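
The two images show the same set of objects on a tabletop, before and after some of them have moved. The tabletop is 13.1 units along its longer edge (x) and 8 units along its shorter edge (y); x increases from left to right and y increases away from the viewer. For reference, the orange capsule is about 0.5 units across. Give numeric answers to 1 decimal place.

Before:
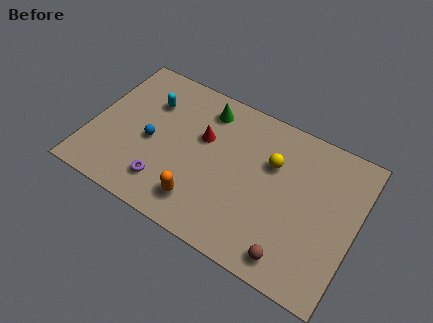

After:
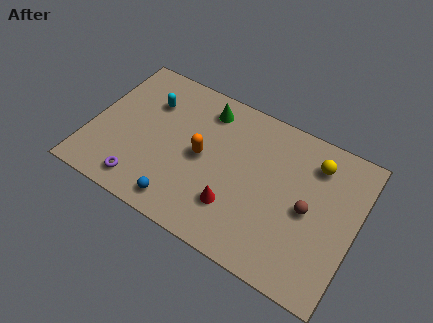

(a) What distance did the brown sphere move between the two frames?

2.7

The brown sphere moved from about (10.4, 1.1) to (10.8, 3.8), a distance of √(0.4² + 2.7²) ≈ 2.7.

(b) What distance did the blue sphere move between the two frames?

3.1

The blue sphere was near (3.0, 3.6) before and (4.9, 1.1) after, so it travelled √(1.9² + 2.5²) ≈ 3.1 units.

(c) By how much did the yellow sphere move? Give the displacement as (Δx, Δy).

(2.0, 1.0)

From the two frames, the yellow sphere sits at roughly (8.8, 5.3) before and (10.8, 6.3) after.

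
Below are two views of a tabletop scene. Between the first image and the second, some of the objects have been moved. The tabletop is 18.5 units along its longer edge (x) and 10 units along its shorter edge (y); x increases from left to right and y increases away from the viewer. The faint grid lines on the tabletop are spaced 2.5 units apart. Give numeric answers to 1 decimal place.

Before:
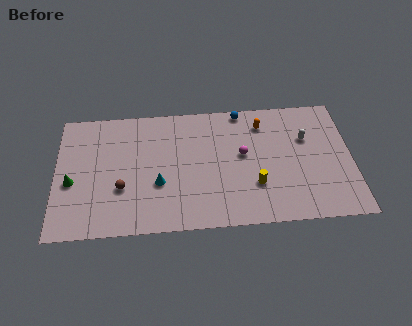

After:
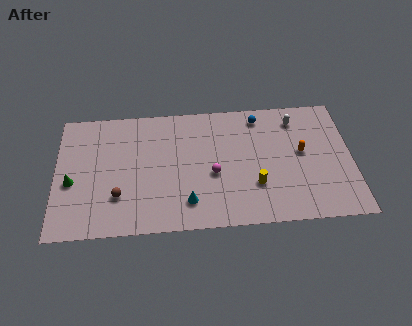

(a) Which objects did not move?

the yellow cylinder and the green cone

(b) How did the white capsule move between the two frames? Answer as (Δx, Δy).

(-0.6, 1.6)

The white capsule started near (15.7, 6.6) and ended near (15.1, 8.2).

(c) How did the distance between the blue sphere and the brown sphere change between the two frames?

+1.1

The distance was about 9.5 in the first image and 10.6 in the second, so they moved 1.1 units further apart.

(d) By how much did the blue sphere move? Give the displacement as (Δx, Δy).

(1.1, -0.6)

The blue sphere started near (11.7, 9.2) and ended near (12.8, 8.6).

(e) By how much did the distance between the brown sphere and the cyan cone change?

+2.1

They were about 2.3 units apart before and 4.4 after — 2.1 units further apart.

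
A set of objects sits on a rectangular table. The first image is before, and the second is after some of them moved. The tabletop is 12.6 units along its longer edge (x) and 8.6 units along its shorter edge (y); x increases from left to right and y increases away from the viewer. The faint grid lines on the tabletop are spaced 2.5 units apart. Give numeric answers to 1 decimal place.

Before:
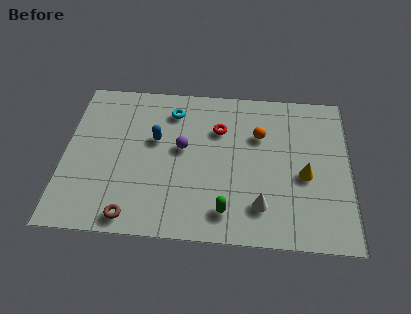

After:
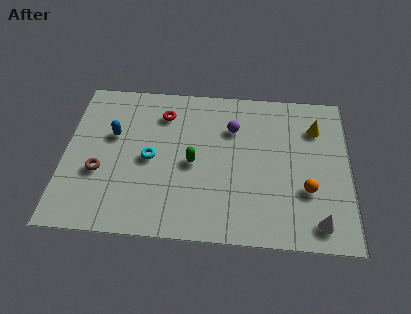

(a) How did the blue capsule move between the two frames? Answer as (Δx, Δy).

(-1.9, 0.1)

From the two frames, the blue capsule sits at roughly (4.0, 5.2) before and (2.1, 5.3) after.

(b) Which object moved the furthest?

the orange sphere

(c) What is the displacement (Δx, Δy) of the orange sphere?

(2.1, -2.9)

The orange sphere started near (8.6, 5.8) and ended near (10.7, 2.9).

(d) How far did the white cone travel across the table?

2.6

The white cone was near (8.7, 1.9) before and (11.2, 1.2) after, so it travelled √(2.5² + 0.7²) ≈ 2.6 units.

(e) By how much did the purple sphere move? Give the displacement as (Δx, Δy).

(2.2, 1.3)

From the two frames, the purple sphere sits at roughly (5.2, 4.8) before and (7.4, 6.1) after.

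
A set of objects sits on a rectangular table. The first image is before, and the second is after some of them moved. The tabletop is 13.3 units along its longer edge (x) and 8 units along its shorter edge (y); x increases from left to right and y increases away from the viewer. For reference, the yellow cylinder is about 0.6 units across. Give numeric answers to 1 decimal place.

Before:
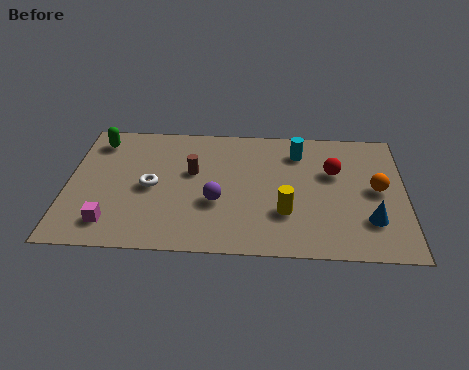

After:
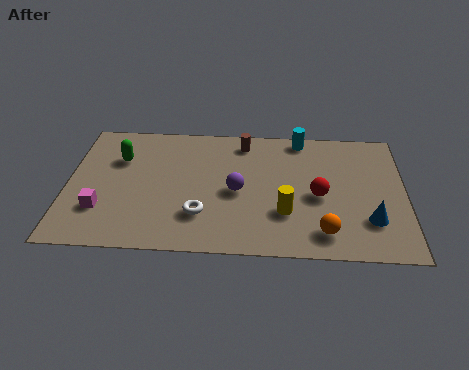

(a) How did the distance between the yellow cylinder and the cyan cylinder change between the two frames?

+0.9

They were about 3.8 units apart before and 4.7 after — 0.9 units further apart.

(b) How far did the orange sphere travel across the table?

3.4

The orange sphere moved from about (12.2, 4.1) to (10.1, 1.4), a distance of √(2.1² + 2.7²) ≈ 3.4.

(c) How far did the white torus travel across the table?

2.6

The white torus was near (3.3, 3.8) before and (5.3, 2.2) after, so it travelled √(2.0² + 1.6²) ≈ 2.6 units.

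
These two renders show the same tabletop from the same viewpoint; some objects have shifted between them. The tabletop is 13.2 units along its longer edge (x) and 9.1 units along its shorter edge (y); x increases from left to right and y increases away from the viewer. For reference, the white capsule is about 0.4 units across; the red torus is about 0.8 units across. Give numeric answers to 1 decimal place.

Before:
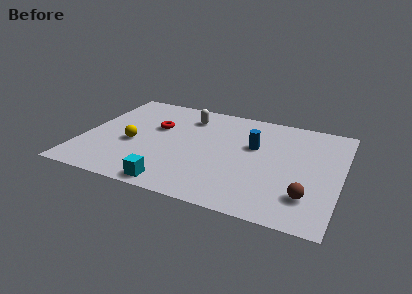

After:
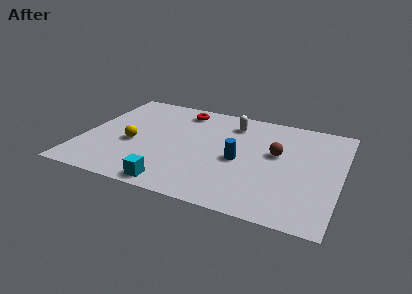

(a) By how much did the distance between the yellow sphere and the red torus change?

+2.3

They were about 2.1 units apart before and 4.4 after — 2.3 units further apart.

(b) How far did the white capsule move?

2.3

The white capsule was near (5.1, 7.2) before and (7.4, 7.3) after, so it travelled √(2.3² + 0.1²) ≈ 2.3 units.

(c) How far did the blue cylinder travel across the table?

1.6

The blue cylinder was near (8.7, 5.6) before and (8.1, 4.1) after, so it travelled √(0.6² + 1.5²) ≈ 1.6 units.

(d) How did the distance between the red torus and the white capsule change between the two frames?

+0.6

They were about 2.1 units apart before and 2.7 after — 0.6 units further apart.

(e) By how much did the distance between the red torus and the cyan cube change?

+1.8

They were about 5.0 units apart before and 6.8 after — 1.8 units further apart.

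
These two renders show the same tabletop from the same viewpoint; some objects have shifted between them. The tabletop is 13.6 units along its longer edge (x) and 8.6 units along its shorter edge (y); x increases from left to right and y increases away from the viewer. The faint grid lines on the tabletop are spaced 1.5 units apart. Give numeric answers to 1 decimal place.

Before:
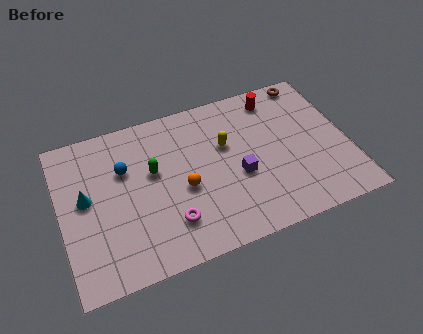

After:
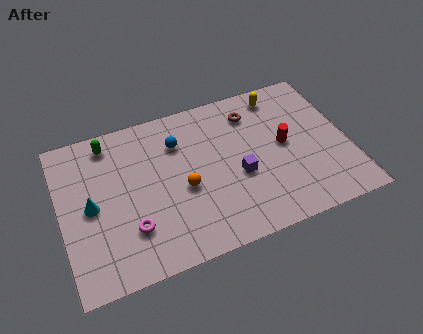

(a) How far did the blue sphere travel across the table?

2.7

From (3.1, 5.7) to (5.7, 6.3), the blue sphere covered √(2.6² + 0.6²) ≈ 2.7 units.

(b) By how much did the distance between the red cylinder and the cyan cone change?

-0.5

Before: roughly 9.7 units apart; after: 9.2. That's 0.5 units closer together.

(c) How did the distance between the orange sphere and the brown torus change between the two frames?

-2.9

They were about 7.7 units apart before and 4.8 after — 2.9 units closer together.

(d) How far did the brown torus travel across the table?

3.1

The brown torus was near (12.2, 7.8) before and (9.3, 6.8) after, so it travelled √(2.9² + 1.0²) ≈ 3.1 units.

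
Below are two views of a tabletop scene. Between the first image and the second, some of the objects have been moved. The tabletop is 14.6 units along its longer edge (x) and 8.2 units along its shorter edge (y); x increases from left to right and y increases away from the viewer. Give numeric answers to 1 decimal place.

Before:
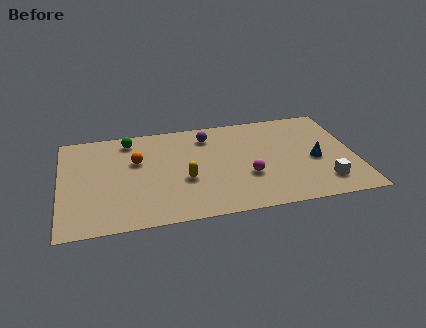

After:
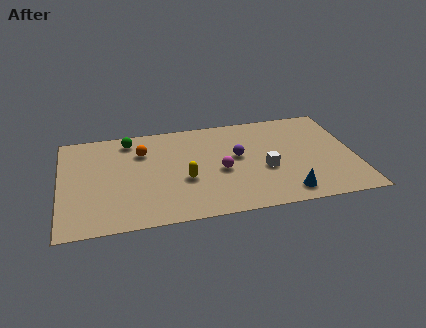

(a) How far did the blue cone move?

2.9

The blue cone was near (12.6, 3.6) before and (11.0, 1.2) after, so it travelled √(1.6² + 2.4²) ≈ 2.9 units.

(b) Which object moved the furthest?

the white cube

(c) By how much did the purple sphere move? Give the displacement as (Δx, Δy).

(1.4, -2.0)

From the two frames, the purple sphere sits at roughly (7.4, 6.6) before and (8.8, 4.6) after.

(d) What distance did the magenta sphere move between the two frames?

1.5

From (9.2, 2.9) to (7.9, 3.6), the magenta sphere covered √(1.3² + 0.7²) ≈ 1.5 units.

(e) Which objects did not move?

the yellow capsule and the green sphere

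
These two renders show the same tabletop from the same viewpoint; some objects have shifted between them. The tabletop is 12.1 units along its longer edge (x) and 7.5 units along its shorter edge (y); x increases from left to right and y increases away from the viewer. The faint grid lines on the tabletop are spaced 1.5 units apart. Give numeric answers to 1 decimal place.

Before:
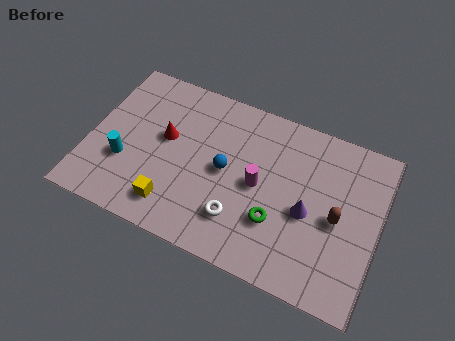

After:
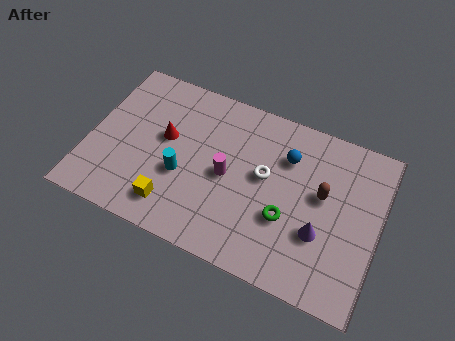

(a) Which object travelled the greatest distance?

the blue sphere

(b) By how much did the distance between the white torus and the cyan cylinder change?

-1.4

The distance was about 4.9 in the first image and 3.5 in the second, so they moved 1.4 units closer together.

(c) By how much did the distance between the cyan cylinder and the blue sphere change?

+0.5

The distance was about 4.3 in the first image and 4.8 in the second, so they moved 0.5 units further apart.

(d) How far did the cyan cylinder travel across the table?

2.4

The cyan cylinder moved from about (1.6, 2.6) to (4.0, 2.9), a distance of √(2.4² + 0.3²) ≈ 2.4.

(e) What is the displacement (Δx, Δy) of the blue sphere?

(2.4, 1.6)

From the two frames, the blue sphere sits at roughly (5.7, 3.8) before and (8.1, 5.4) after.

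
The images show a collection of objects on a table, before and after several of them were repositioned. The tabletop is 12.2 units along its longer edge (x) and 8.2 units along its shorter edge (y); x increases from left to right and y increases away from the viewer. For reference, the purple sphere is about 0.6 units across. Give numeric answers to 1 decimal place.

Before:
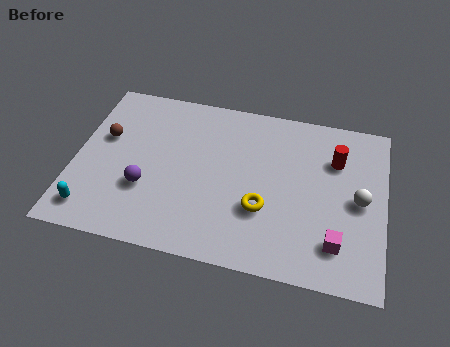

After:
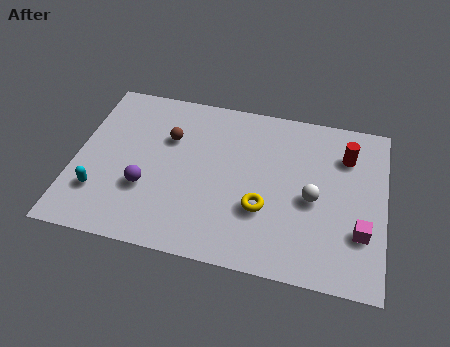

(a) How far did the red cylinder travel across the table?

0.5

From (10.2, 5.8) to (10.6, 6.1), the red cylinder covered √(0.4² + 0.3²) ≈ 0.5 units.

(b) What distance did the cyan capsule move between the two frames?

0.9

The cyan capsule was near (0.9, 1.3) before and (1.1, 2.2) after, so it travelled √(0.2² + 0.9²) ≈ 0.9 units.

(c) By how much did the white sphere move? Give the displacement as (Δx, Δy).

(-1.8, -0.3)

The white sphere was at about (11.2, 4.0) and moved to about (9.4, 3.7).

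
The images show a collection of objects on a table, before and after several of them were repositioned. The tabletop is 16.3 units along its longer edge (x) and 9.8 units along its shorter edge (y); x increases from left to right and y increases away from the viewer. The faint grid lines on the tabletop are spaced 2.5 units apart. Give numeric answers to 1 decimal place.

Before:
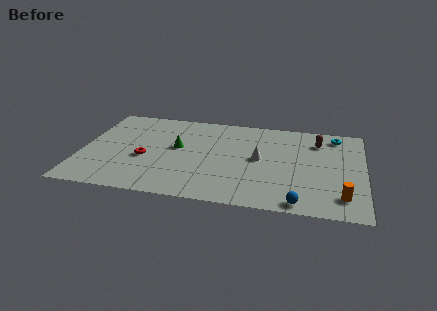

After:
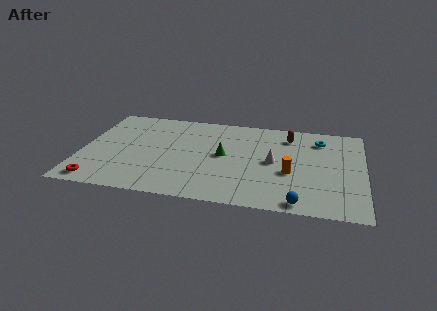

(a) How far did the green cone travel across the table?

2.7

The green cone moved from about (5.5, 5.5) to (8.2, 5.1), a distance of √(2.7² + 0.4²) ≈ 2.7.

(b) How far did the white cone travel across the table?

0.8

The white cone moved from about (10.3, 5.1) to (11.1, 4.9), a distance of √(0.8² + 0.2²) ≈ 0.8.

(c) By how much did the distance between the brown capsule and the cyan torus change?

+0.5

Before: roughly 1.3 units apart; after: 1.8. That's 0.5 units further apart.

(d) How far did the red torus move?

3.8

The red torus was near (3.7, 4.0) before and (1.2, 1.1) after, so it travelled √(2.5² + 2.9²) ≈ 3.8 units.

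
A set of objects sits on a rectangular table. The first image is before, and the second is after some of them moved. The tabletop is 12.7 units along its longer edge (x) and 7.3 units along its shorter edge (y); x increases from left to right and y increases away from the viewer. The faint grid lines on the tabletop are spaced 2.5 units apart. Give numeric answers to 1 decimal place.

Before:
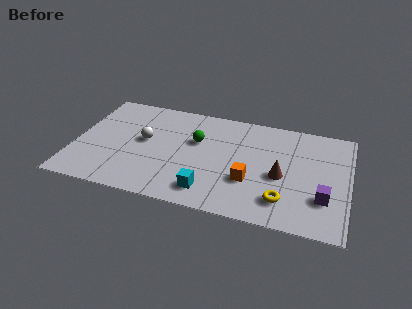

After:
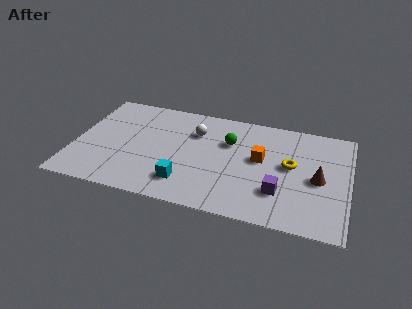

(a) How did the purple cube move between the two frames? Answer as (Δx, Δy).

(-2.0, -0.1)

The purple cube started near (11.6, 2.2) and ended near (9.6, 2.1).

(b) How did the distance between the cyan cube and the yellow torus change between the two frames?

+1.9

Before: roughly 3.4 units apart; after: 5.3. That's 1.9 units further apart.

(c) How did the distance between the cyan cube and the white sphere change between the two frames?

-0.6

Before: roughly 4.2 units apart; after: 3.6. That's 0.6 units closer together.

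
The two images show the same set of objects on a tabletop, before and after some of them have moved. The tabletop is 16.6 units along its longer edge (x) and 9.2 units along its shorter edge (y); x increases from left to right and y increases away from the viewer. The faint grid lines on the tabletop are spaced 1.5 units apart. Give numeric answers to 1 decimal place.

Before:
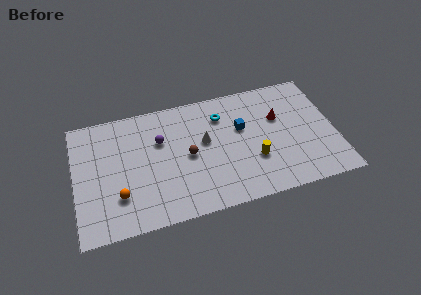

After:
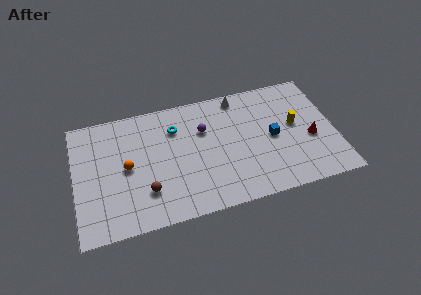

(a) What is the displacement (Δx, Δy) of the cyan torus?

(-3.0, -0.2)

From the two frames, the cyan torus sits at roughly (9.5, 7.0) before and (6.5, 6.8) after.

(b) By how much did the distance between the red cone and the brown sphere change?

+4.6

The distance was about 6.1 in the first image and 10.7 in the second, so they moved 4.6 units further apart.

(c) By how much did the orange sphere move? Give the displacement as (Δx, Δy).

(0.6, 2.0)

From the two frames, the orange sphere sits at roughly (2.7, 2.6) before and (3.3, 4.6) after.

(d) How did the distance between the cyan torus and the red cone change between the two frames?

+5.2

Before: roughly 3.8 units apart; after: 9.0. That's 5.2 units further apart.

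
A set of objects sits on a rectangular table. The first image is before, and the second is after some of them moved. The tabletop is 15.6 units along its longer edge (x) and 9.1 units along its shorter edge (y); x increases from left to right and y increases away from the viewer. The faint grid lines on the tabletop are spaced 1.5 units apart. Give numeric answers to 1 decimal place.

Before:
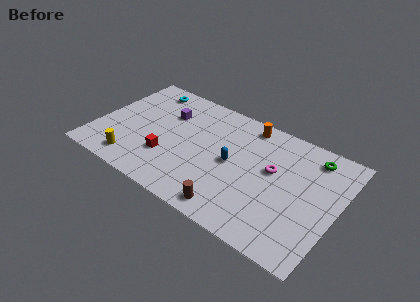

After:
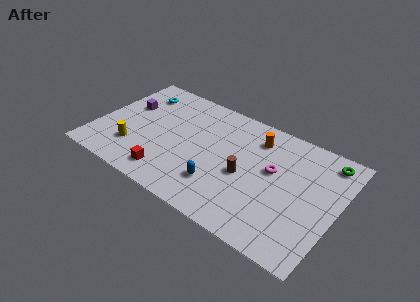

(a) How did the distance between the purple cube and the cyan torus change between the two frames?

-0.7

They were about 2.3 units apart before and 1.6 after — 0.7 units closer together.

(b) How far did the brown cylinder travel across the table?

2.9

The brown cylinder moved from about (9.5, 1.1) to (9.8, 4.0), a distance of √(0.3² + 2.9²) ≈ 2.9.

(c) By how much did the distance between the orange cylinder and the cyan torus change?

+1.1

Before: roughly 6.8 units apart; after: 7.9. That's 1.1 units further apart.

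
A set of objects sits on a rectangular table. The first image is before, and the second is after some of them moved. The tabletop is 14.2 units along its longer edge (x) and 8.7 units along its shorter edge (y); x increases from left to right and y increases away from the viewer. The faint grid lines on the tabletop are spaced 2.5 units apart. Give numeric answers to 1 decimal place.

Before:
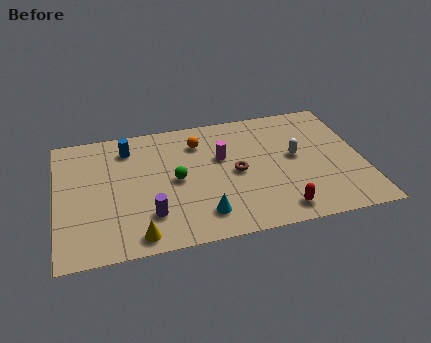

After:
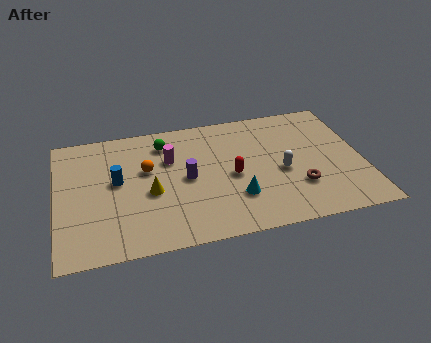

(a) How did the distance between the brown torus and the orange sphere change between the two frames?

+4.4

The distance was about 3.0 in the first image and 7.4 in the second, so they moved 4.4 units further apart.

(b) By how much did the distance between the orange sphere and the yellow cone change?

-4.9

Before: roughly 6.5 units apart; after: 1.6. That's 4.9 units closer together.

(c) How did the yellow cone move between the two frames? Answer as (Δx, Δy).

(0.7, 2.7)

The yellow cone started near (3.6, 1.0) and ended near (4.3, 3.7).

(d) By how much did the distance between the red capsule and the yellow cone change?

-2.7

The distance was about 6.5 in the first image and 3.8 in the second, so they moved 2.7 units closer together.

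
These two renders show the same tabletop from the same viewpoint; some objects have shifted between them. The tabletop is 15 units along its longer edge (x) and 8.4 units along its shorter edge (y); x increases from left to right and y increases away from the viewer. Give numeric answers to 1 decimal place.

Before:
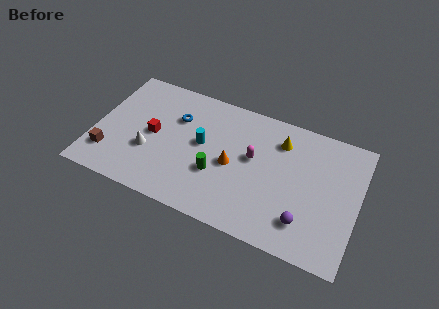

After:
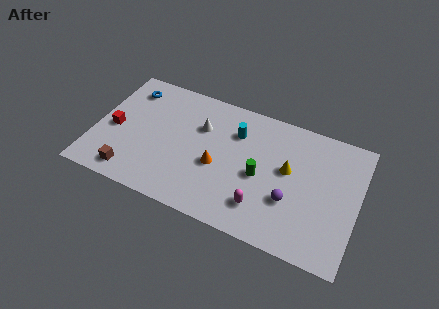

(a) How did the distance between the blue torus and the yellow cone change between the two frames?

+3.7

They were about 5.9 units apart before and 9.6 after — 3.7 units further apart.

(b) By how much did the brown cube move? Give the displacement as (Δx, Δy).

(1.4, -0.8)

The brown cube was at about (1.0, 2.0) and moved to about (2.4, 1.2).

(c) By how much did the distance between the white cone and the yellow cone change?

-2.8

Before: roughly 8.0 units apart; after: 5.2. That's 2.8 units closer together.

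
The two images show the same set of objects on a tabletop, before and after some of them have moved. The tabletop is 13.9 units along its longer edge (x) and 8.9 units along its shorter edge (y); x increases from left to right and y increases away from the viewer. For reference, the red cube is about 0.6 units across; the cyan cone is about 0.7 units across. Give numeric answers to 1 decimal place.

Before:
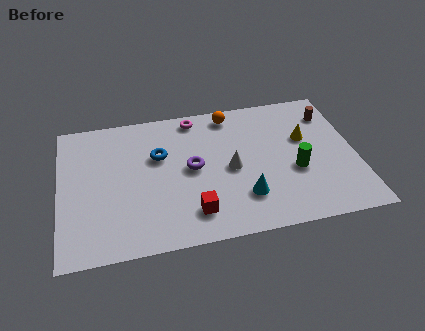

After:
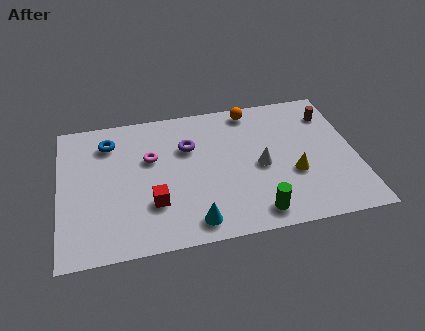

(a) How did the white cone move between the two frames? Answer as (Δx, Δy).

(1.4, -0.1)

The white cone started near (8.0, 4.2) and ended near (9.4, 4.1).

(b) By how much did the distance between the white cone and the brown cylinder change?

-1.1

They were about 5.6 units apart before and 4.5 after — 1.1 units closer together.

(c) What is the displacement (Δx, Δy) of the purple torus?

(-0.1, 1.4)

The purple torus was at about (6.2, 4.6) and moved to about (6.1, 6.0).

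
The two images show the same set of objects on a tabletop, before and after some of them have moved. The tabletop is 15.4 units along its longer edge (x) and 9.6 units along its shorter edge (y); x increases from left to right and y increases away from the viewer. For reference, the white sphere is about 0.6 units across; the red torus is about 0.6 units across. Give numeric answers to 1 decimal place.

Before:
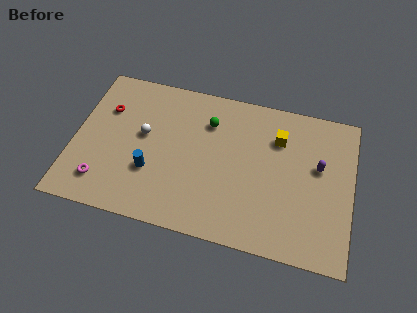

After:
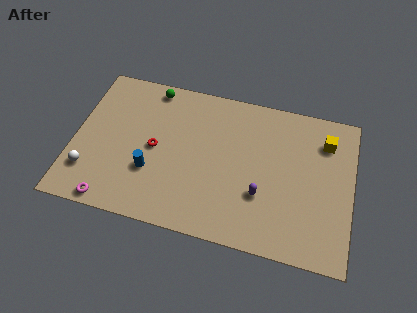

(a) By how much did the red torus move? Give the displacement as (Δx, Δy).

(2.9, -1.9)

The red torus started near (1.6, 6.6) and ended near (4.5, 4.7).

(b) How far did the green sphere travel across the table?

3.6

The green sphere was near (7.3, 7.1) before and (4.0, 8.6) after, so it travelled √(3.3² + 1.5²) ≈ 3.6 units.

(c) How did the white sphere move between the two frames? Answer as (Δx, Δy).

(-2.8, -3.0)

The white sphere started near (3.8, 5.4) and ended near (1.0, 2.4).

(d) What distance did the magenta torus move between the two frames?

1.3

The magenta torus was near (1.8, 1.9) before and (2.4, 0.8) after, so it travelled √(0.6² + 1.1²) ≈ 1.3 units.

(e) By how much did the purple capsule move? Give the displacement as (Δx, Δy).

(-3.0, -2.5)

The purple capsule was at about (13.5, 5.7) and moved to about (10.5, 3.2).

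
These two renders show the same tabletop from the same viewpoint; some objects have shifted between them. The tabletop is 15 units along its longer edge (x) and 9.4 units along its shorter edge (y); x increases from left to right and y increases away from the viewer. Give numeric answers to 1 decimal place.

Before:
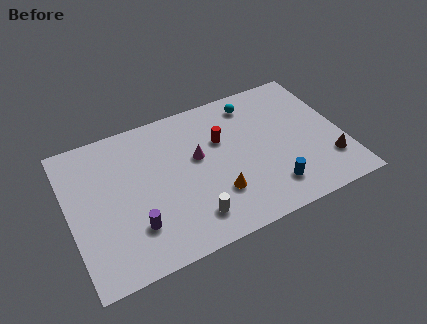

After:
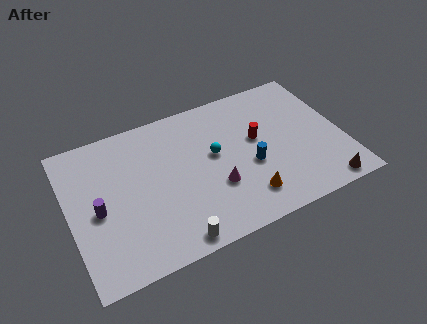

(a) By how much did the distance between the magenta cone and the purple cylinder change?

+1.6

They were about 4.8 units apart before and 6.4 after — 1.6 units further apart.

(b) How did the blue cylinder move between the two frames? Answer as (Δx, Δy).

(-0.9, 1.9)

The blue cylinder started near (10.7, 1.9) and ended near (9.8, 3.8).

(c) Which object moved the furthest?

the cyan sphere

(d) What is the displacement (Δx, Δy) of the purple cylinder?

(-1.8, 1.8)

From the two frames, the purple cylinder sits at roughly (3.3, 2.5) before and (1.5, 4.3) after.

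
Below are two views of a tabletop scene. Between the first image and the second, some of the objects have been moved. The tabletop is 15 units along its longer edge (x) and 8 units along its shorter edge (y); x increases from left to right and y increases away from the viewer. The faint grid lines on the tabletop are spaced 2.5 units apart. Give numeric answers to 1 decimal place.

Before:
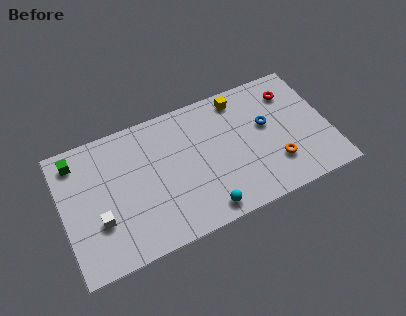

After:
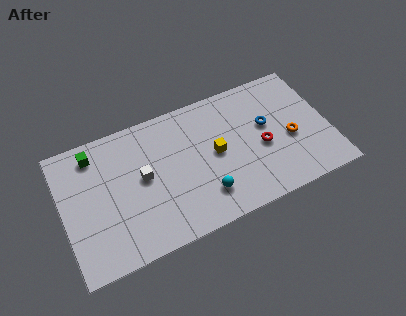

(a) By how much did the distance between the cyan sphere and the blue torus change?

-0.6

The distance was about 5.4 in the first image and 4.8 in the second, so they moved 0.6 units closer together.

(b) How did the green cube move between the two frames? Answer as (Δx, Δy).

(1.0, 0.0)

From the two frames, the green cube sits at roughly (1.0, 6.7) before and (2.0, 6.7) after.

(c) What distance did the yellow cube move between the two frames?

3.3

The yellow cube was near (10.3, 6.9) before and (8.6, 4.1) after, so it travelled √(1.7² + 2.8²) ≈ 3.3 units.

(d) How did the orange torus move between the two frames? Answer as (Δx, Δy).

(1.0, 1.2)

From the two frames, the orange torus sits at roughly (11.8, 2.2) before and (12.8, 3.4) after.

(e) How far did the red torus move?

3.4

From (13.2, 6.2) to (11.2, 3.5), the red torus covered √(2.0² + 2.7²) ≈ 3.4 units.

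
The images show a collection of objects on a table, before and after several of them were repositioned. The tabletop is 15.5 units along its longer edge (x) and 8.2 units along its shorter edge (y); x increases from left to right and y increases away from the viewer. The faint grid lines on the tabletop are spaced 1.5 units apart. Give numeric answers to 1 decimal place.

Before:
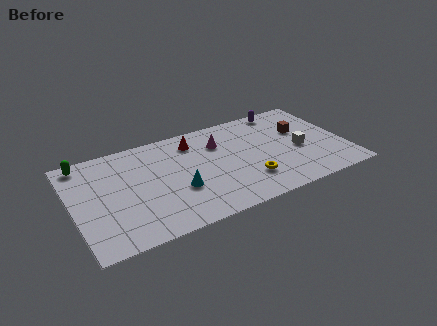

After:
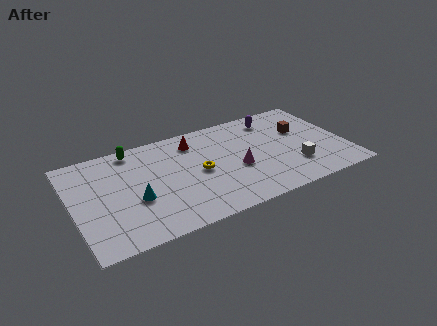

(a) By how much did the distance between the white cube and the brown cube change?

+1.4

The distance was about 1.6 in the first image and 3.0 in the second, so they moved 1.4 units further apart.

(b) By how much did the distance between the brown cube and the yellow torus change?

+1.6

Before: roughly 4.6 units apart; after: 6.2. That's 1.6 units further apart.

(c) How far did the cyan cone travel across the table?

2.4

From (5.8, 3.0) to (3.4, 3.2), the cyan cone covered √(2.4² + 0.2²) ≈ 2.4 units.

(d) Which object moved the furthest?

the yellow torus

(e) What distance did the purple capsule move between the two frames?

0.9

The purple capsule moved from about (12.5, 7.4) to (11.8, 6.8), a distance of √(0.7² + 0.6²) ≈ 0.9.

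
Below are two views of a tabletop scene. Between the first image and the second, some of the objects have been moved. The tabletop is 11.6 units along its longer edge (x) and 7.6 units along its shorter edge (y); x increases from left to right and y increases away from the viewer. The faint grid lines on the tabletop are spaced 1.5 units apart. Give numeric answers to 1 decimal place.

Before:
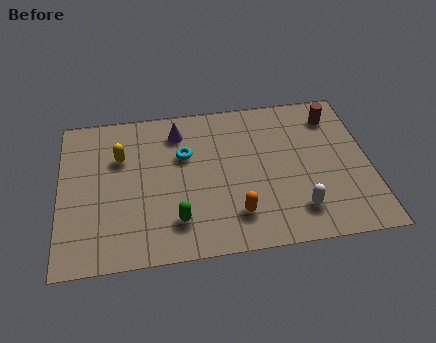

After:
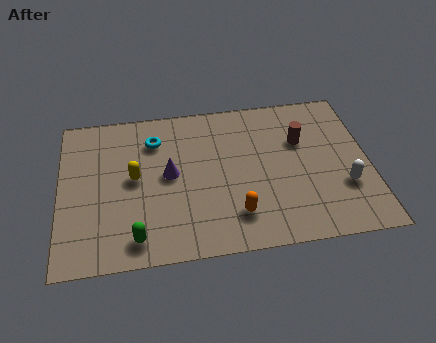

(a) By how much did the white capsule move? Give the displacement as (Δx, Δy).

(1.8, 0.9)

The white capsule was at about (8.8, 1.6) and moved to about (10.6, 2.5).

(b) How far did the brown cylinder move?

1.7

The brown cylinder moved from about (10.4, 6.1) to (9.1, 5.0), a distance of √(1.3² + 1.1²) ≈ 1.7.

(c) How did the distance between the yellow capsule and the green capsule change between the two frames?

-1.0

They were about 3.9 units apart before and 2.9 after — 1.0 units closer together.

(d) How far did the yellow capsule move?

1.2

The yellow capsule was near (2.3, 5.1) before and (2.8, 4.0) after, so it travelled √(0.5² + 1.1²) ≈ 1.2 units.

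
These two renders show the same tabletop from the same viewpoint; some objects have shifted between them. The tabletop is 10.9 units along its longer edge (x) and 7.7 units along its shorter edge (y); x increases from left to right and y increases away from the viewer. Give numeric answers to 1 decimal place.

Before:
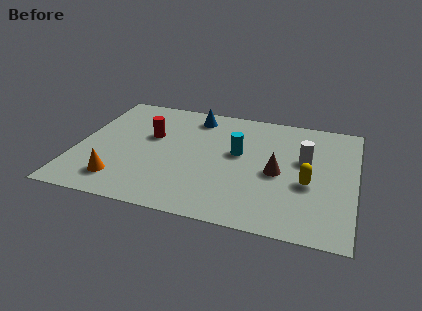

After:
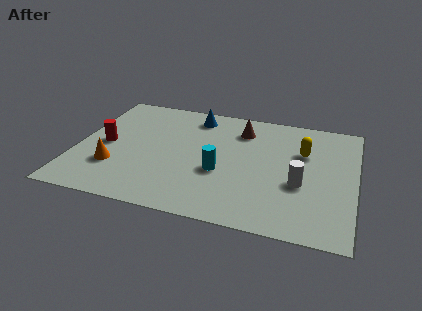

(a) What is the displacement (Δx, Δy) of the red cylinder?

(-1.7, -1.0)

From the two frames, the red cylinder sits at roughly (2.8, 4.7) before and (1.1, 3.7) after.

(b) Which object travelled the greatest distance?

the brown cone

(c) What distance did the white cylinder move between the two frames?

1.6

The white cylinder moved from about (8.9, 4.6) to (8.8, 3.0), a distance of √(0.1² + 1.6²) ≈ 1.6.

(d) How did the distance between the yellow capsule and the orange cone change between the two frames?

+0.3

Before: roughly 7.4 units apart; after: 7.7. That's 0.3 units further apart.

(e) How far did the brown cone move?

3.0

The brown cone was near (7.9, 3.5) before and (6.3, 6.0) after, so it travelled √(1.6² + 2.5²) ≈ 3.0 units.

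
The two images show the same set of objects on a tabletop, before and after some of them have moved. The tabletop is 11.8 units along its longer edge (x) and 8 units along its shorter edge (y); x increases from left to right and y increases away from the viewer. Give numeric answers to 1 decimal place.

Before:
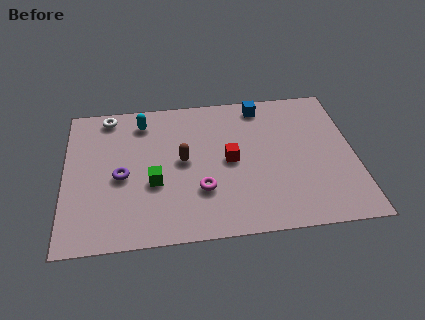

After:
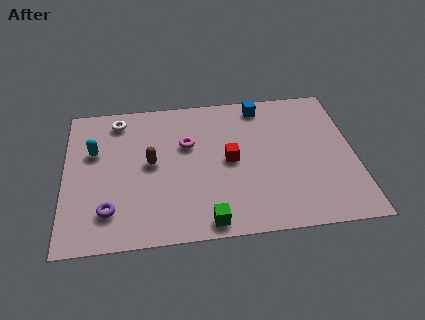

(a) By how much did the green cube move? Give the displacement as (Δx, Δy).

(2.1, -2.3)

The green cube was at about (3.6, 3.1) and moved to about (5.7, 0.8).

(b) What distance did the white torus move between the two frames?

0.5

The white torus moved from about (1.8, 7.1) to (2.2, 6.8), a distance of √(0.4² + 0.3²) ≈ 0.5.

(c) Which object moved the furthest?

the green cube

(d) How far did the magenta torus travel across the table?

2.6

The magenta torus was near (5.5, 2.5) before and (5.0, 5.1) after, so it travelled √(0.5² + 2.6²) ≈ 2.6 units.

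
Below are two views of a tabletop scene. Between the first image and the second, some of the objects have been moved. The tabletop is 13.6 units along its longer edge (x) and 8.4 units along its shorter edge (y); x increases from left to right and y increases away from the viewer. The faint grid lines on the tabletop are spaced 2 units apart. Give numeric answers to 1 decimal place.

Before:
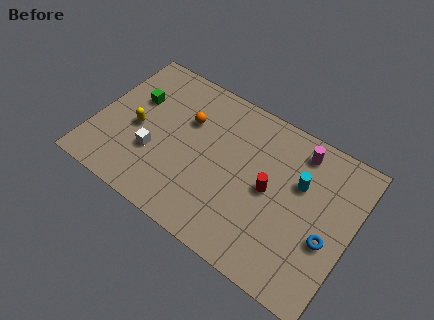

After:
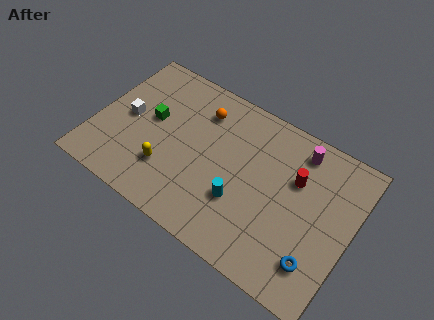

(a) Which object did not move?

the magenta cylinder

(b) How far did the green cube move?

1.2

The green cube was near (1.8, 5.4) before and (2.8, 4.7) after, so it travelled √(1.0² + 0.7²) ≈ 1.2 units.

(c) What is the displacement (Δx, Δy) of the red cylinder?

(1.2, 1.3)

From the two frames, the red cylinder sits at roughly (9.3, 4.2) before and (10.5, 5.5) after.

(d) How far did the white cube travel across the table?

2.1

The white cube was near (3.3, 2.9) before and (1.6, 4.2) after, so it travelled √(1.7² + 1.3²) ≈ 2.1 units.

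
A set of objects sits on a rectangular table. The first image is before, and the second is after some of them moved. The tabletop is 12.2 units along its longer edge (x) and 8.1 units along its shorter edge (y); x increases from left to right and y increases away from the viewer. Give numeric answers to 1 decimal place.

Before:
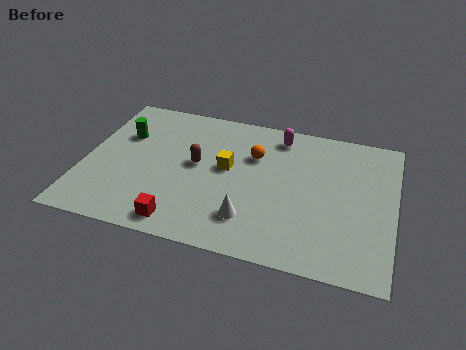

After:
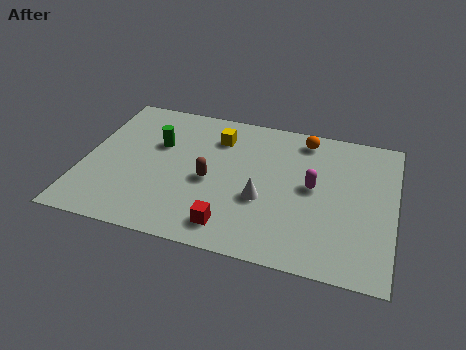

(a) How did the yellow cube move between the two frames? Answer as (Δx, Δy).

(-0.5, 1.7)

The yellow cube started near (5.6, 4.5) and ended near (5.1, 6.2).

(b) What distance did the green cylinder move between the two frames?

1.4

The green cylinder moved from about (1.4, 5.4) to (2.8, 5.2), a distance of √(1.4² + 0.2²) ≈ 1.4.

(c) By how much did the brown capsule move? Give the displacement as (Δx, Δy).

(0.6, -0.8)

The brown capsule started near (4.4, 4.4) and ended near (5.0, 3.6).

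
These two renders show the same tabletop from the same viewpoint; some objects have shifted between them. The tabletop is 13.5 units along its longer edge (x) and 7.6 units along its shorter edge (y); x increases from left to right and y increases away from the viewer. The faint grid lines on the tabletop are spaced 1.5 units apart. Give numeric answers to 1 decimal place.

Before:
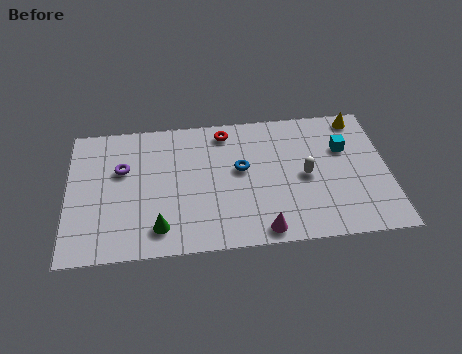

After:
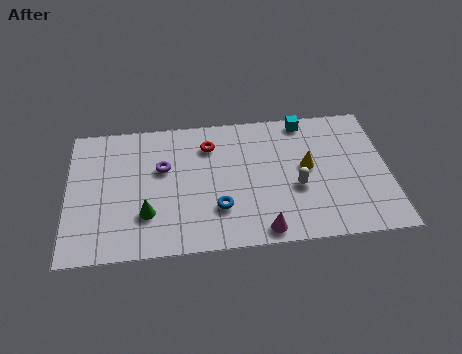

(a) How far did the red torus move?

1.0

The red torus moved from about (6.7, 6.5) to (6.0, 5.8), a distance of √(0.7² + 0.7²) ≈ 1.0.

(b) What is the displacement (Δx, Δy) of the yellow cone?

(-2.3, -2.6)

The yellow cone started near (12.4, 6.7) and ended near (10.1, 4.1).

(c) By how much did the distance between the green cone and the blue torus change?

-1.5

They were about 4.5 units apart before and 3.0 after — 1.5 units closer together.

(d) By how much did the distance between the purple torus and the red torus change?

-2.4

Before: roughly 4.7 units apart; after: 2.3. That's 2.4 units closer together.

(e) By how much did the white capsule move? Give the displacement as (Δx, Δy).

(-0.4, -0.6)

The white capsule was at about (10.0, 3.6) and moved to about (9.6, 3.0).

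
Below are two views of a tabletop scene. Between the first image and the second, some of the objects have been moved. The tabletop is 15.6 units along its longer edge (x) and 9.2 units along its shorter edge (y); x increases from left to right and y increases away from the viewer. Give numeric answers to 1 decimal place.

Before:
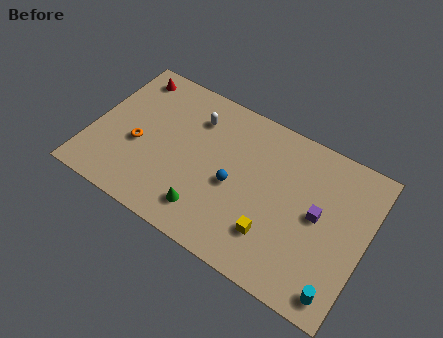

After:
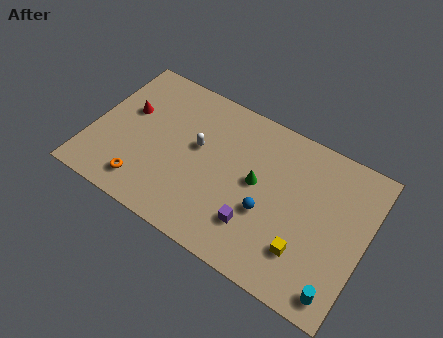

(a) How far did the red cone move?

2.3

From (1.5, 7.9) to (1.8, 5.6), the red cone covered √(0.3² + 2.3²) ≈ 2.3 units.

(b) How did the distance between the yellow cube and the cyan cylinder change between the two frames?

-1.7

Before: roughly 4.1 units apart; after: 2.4. That's 1.7 units closer together.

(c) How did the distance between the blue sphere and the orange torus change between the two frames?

+1.6

The distance was about 5.5 in the first image and 7.1 in the second, so they moved 1.6 units further apart.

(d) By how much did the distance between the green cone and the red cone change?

-0.6

They were about 8.2 units apart before and 7.6 after — 0.6 units closer together.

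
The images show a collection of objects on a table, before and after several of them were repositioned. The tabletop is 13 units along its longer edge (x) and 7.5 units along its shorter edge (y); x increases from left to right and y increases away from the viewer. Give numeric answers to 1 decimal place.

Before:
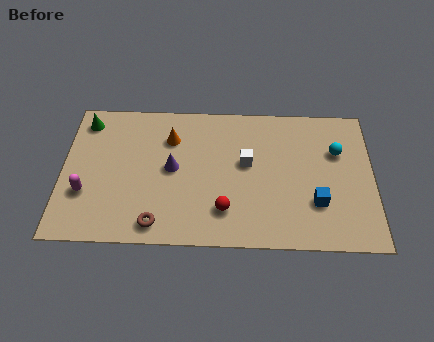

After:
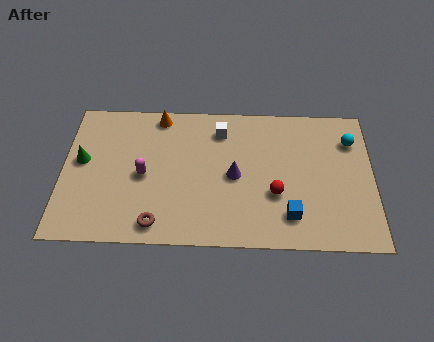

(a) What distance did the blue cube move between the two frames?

1.3

The blue cube moved from about (10.6, 2.3) to (9.5, 1.6), a distance of √(1.1² + 0.7²) ≈ 1.3.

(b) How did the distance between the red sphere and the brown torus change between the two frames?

+2.3

The distance was about 2.9 in the first image and 5.2 in the second, so they moved 2.3 units further apart.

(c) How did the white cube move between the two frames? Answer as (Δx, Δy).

(-1.1, 1.7)

The white cube was at about (7.7, 4.3) and moved to about (6.6, 6.0).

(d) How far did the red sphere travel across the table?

2.3

The red sphere moved from about (6.8, 1.8) to (8.9, 2.7), a distance of √(2.1² + 0.9²) ≈ 2.3.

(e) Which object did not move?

the brown torus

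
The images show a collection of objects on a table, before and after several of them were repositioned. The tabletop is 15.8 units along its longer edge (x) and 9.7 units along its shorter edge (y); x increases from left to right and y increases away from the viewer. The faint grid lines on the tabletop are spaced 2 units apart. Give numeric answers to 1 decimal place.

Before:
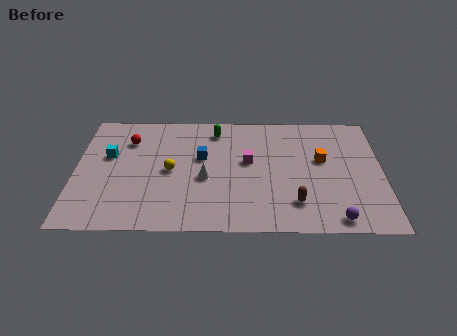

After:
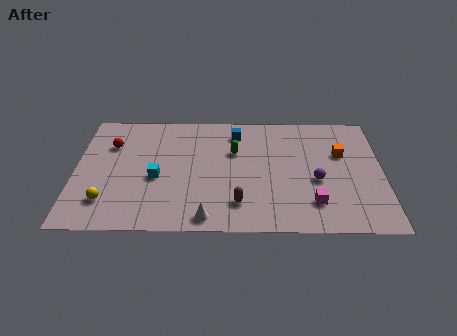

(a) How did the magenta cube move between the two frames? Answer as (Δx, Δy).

(3.3, -3.3)

From the two frames, the magenta cube sits at roughly (8.9, 5.5) before and (12.2, 2.2) after.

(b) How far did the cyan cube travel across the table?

3.1

The cyan cube moved from about (1.7, 5.9) to (4.2, 4.1), a distance of √(2.5² + 1.8²) ≈ 3.1.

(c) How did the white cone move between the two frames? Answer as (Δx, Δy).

(0.1, -3.1)

The white cone started near (6.7, 4.1) and ended near (6.8, 1.0).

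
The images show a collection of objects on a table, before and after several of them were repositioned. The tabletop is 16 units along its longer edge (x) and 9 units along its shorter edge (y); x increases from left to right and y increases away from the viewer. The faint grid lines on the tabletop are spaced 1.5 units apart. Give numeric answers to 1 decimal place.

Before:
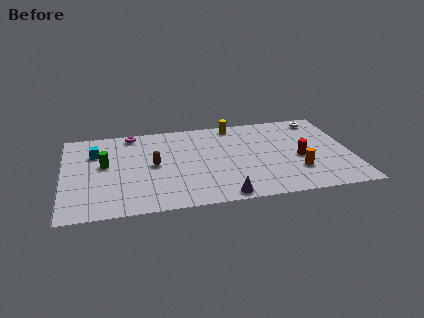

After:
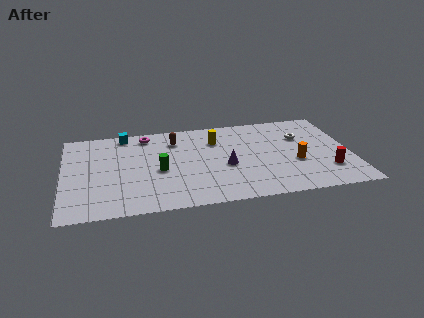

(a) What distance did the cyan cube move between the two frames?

2.4

From (1.8, 6.4) to (3.5, 8.1), the cyan cube covered √(1.7² + 1.7²) ≈ 2.4 units.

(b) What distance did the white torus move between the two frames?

2.0

The white torus was near (14.5, 7.8) before and (13.4, 6.1) after, so it travelled √(1.1² + 1.7²) ≈ 2.0 units.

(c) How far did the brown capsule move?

2.7

The brown capsule was near (5.0, 4.6) before and (6.3, 7.0) after, so it travelled √(1.3² + 2.4²) ≈ 2.7 units.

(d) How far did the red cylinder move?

2.1

The red cylinder was near (13.1, 3.9) before and (14.6, 2.4) after, so it travelled √(1.5² + 1.5²) ≈ 2.1 units.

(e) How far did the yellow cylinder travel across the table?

1.9

The yellow cylinder was near (9.7, 8.1) before and (8.6, 6.6) after, so it travelled √(1.1² + 1.5²) ≈ 1.9 units.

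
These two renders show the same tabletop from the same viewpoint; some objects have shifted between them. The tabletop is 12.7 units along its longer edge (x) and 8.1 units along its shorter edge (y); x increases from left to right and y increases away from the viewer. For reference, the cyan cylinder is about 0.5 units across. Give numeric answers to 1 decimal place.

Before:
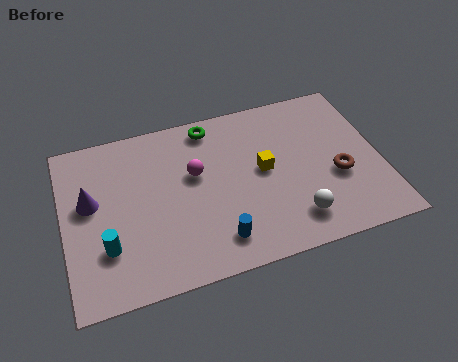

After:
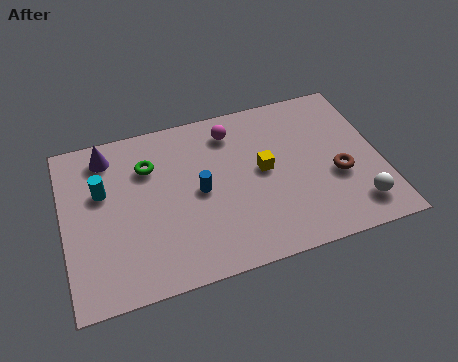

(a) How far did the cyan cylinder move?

2.7

The cyan cylinder moved from about (1.6, 2.4) to (1.6, 5.1), a distance of √(0.0² + 2.7²) ≈ 2.7.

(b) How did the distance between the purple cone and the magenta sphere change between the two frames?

+0.8

The distance was about 4.2 in the first image and 5.0 in the second, so they moved 0.8 units further apart.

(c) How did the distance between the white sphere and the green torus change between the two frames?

+2.9

Before: roughly 6.2 units apart; after: 9.1. That's 2.9 units further apart.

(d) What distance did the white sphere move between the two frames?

2.5

The white sphere moved from about (9.0, 1.6) to (11.5, 1.5), a distance of √(2.5² + 0.1²) ≈ 2.5.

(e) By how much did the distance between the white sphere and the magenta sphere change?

+1.9

The distance was about 5.0 in the first image and 6.9 in the second, so they moved 1.9 units further apart.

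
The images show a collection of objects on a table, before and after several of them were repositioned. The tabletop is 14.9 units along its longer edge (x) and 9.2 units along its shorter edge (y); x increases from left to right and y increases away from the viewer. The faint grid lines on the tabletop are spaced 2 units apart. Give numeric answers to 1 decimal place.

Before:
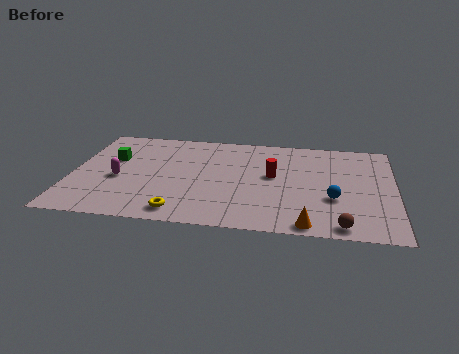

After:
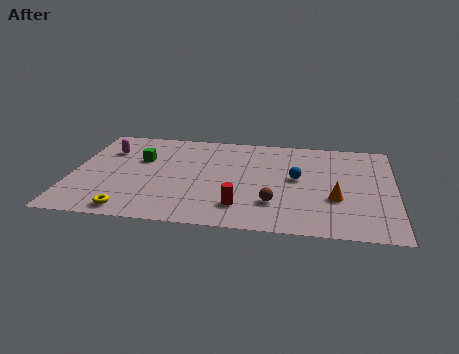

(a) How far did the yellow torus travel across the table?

2.3

The yellow torus was near (5.2, 1.2) before and (2.9, 1.0) after, so it travelled √(2.3² + 0.2²) ≈ 2.3 units.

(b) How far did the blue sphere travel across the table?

2.4

From (12.1, 3.3) to (10.4, 5.0), the blue sphere covered √(1.7² + 1.7²) ≈ 2.4 units.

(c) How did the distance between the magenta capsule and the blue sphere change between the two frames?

-0.9

Before: roughly 9.9 units apart; after: 9.0. That's 0.9 units closer together.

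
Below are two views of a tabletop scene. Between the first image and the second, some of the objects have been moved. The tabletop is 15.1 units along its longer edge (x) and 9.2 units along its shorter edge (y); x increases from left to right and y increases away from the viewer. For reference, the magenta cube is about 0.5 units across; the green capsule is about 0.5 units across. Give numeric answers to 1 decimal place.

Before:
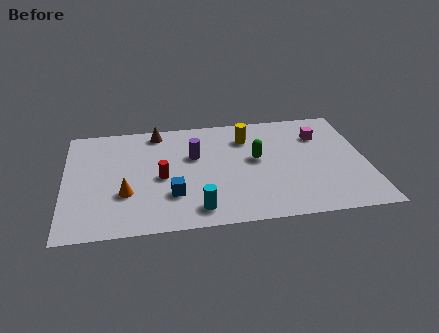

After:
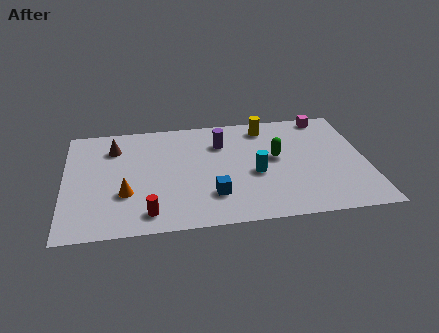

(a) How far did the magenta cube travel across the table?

1.6

The magenta cube moved from about (12.9, 6.7) to (13.3, 8.3), a distance of √(0.4² + 1.6²) ≈ 1.6.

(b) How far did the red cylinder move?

2.9

The red cylinder moved from about (4.8, 4.2) to (4.1, 1.4), a distance of √(0.7² + 2.8²) ≈ 2.9.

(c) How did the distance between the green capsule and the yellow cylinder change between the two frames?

+0.8

They were about 1.9 units apart before and 2.7 after — 0.8 units further apart.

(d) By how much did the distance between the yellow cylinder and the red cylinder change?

+3.6

Before: roughly 5.2 units apart; after: 8.8. That's 3.6 units further apart.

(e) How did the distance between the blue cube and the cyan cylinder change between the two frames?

+0.9

They were about 1.8 units apart before and 2.7 after — 0.9 units further apart.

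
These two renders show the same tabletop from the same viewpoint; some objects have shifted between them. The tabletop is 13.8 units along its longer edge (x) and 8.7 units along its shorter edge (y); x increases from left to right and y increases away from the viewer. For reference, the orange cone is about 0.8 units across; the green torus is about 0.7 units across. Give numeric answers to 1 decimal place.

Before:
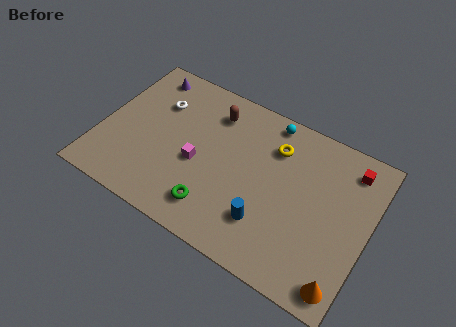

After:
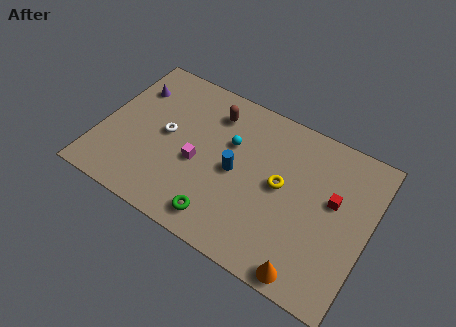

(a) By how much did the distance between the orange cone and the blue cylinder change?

+1.2

They were about 4.3 units apart before and 5.5 after — 1.2 units further apart.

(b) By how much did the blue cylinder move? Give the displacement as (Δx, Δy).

(-1.9, 1.9)

The blue cylinder started near (8.9, 2.3) and ended near (7.0, 4.2).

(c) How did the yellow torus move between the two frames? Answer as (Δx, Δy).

(0.6, -1.9)

The yellow torus was at about (8.7, 6.5) and moved to about (9.3, 4.6).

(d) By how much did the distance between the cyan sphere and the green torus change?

-2.1

The distance was about 6.4 in the first image and 4.3 in the second, so they moved 2.1 units closer together.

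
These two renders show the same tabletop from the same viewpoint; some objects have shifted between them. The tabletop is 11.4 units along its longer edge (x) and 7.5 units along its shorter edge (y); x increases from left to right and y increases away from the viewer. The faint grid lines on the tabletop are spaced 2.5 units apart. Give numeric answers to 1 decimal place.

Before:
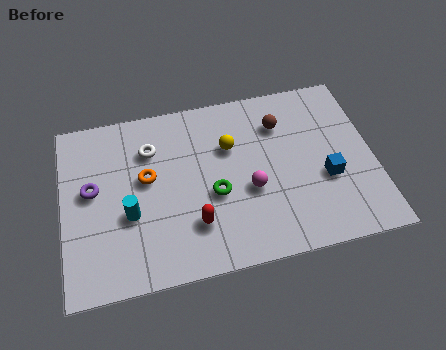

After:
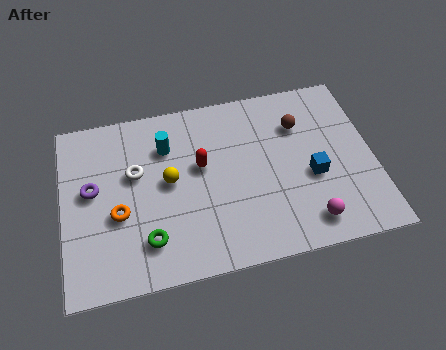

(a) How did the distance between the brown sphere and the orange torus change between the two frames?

+2.0

Before: roughly 5.2 units apart; after: 7.2. That's 2.0 units further apart.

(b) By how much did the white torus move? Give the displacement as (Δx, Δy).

(-0.6, -0.9)

From the two frames, the white torus sits at roughly (3.3, 5.5) before and (2.7, 4.6) after.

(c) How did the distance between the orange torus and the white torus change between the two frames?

+0.5

The distance was about 1.2 in the first image and 1.7 in the second, so they moved 0.5 units further apart.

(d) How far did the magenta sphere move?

2.7

From (6.8, 3.0) to (8.8, 1.2), the magenta sphere covered √(2.0² + 1.8²) ≈ 2.7 units.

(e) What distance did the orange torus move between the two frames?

1.7

The orange torus was near (3.1, 4.3) before and (2.0, 3.0) after, so it travelled √(1.1² + 1.3²) ≈ 1.7 units.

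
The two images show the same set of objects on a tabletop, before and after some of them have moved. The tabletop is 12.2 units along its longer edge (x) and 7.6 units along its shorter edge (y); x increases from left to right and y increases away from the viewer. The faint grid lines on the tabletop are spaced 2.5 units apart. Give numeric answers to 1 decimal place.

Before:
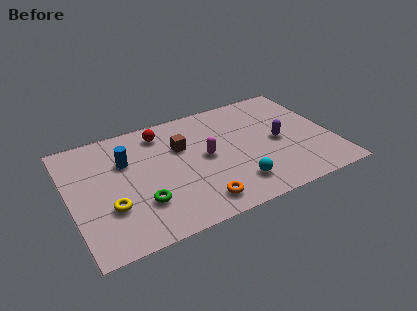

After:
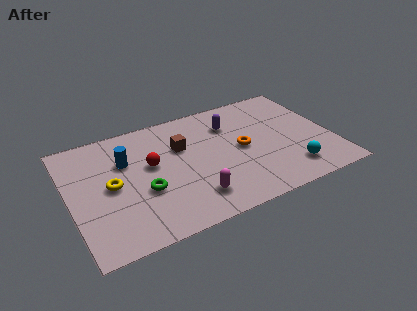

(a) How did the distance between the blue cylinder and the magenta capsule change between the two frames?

+0.6

The distance was about 3.8 in the first image and 4.4 in the second, so they moved 0.6 units further apart.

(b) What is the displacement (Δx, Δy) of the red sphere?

(-0.7, -1.9)

The red sphere started near (4.5, 6.3) and ended near (3.8, 4.4).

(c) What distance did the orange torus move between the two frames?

3.5

From (5.6, 1.2) to (8.0, 3.8), the orange torus covered √(2.4² + 2.6²) ≈ 3.5 units.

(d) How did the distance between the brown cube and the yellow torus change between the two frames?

-0.8

The distance was about 4.4 in the first image and 3.6 in the second, so they moved 0.8 units closer together.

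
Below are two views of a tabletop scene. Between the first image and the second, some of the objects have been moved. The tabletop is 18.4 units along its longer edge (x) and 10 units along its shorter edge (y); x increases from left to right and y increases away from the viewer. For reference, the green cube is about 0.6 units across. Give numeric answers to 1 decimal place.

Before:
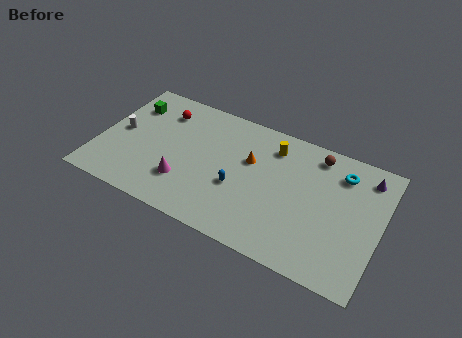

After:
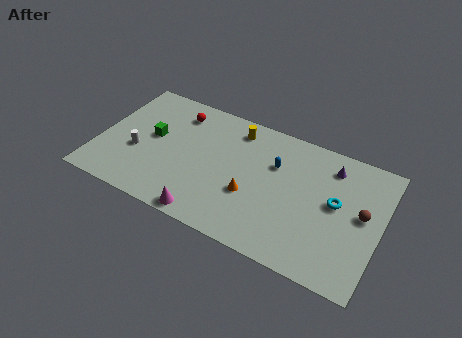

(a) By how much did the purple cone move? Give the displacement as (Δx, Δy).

(-2.3, -0.2)

From the two frames, the purple cone sits at roughly (17.2, 8.3) before and (14.9, 8.1) after.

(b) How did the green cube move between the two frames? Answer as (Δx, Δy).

(1.8, -2.0)

The green cube started near (1.6, 7.5) and ended near (3.4, 5.5).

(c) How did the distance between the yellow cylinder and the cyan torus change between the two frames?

+3.0

The distance was about 4.5 in the first image and 7.5 in the second, so they moved 3.0 units further apart.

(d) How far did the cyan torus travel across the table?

2.4

The cyan torus moved from about (15.6, 7.9) to (15.5, 5.5), a distance of √(0.1² + 2.4²) ≈ 2.4.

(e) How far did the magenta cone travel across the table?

2.6

The magenta cone moved from about (5.9, 2.8) to (7.7, 0.9), a distance of √(1.8² + 1.9²) ≈ 2.6.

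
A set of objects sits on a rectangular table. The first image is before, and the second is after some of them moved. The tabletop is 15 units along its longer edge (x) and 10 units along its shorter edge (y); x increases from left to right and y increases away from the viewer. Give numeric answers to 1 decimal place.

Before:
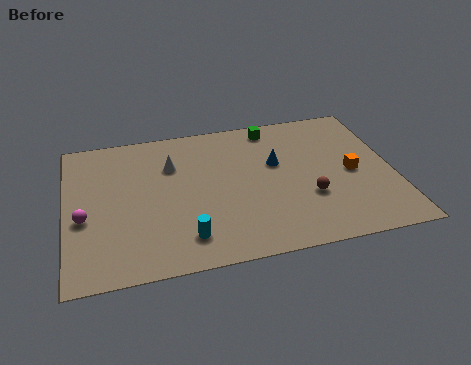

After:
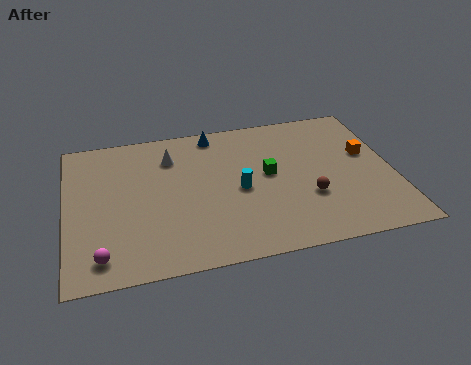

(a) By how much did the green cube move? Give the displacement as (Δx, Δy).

(-0.4, -3.4)

From the two frames, the green cube sits at roughly (9.7, 8.8) before and (9.3, 5.4) after.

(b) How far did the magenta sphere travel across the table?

2.7

The magenta sphere was near (0.8, 4.1) before and (1.5, 1.5) after, so it travelled √(0.7² + 2.6²) ≈ 2.7 units.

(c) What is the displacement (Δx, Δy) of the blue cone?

(-2.7, 2.8)

The blue cone was at about (9.7, 6.1) and moved to about (7.0, 8.9).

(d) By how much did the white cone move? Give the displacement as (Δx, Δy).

(0.0, 0.6)

The white cone was at about (4.9, 7.0) and moved to about (4.9, 7.6).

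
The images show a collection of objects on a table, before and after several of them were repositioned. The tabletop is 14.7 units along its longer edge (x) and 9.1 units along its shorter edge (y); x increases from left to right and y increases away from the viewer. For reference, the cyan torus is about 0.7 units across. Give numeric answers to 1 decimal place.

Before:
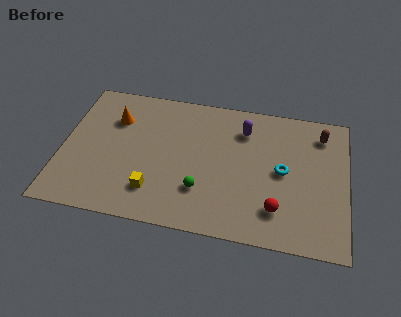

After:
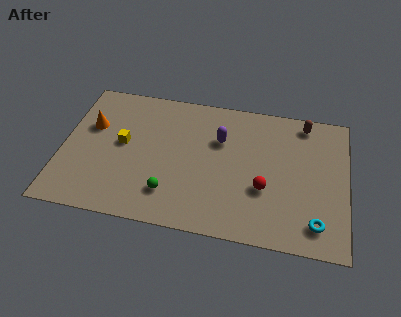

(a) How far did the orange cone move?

1.4

From (2.6, 6.5) to (1.4, 5.8), the orange cone covered √(1.2² + 0.7²) ≈ 1.4 units.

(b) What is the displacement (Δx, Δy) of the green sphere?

(-1.6, -0.5)

The green sphere started near (7.3, 2.6) and ended near (5.7, 2.1).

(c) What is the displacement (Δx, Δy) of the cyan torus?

(1.8, -3.0)

The cyan torus started near (11.4, 4.6) and ended near (13.2, 1.6).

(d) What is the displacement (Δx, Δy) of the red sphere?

(-0.7, 1.2)

The red sphere started near (11.2, 2.1) and ended near (10.5, 3.3).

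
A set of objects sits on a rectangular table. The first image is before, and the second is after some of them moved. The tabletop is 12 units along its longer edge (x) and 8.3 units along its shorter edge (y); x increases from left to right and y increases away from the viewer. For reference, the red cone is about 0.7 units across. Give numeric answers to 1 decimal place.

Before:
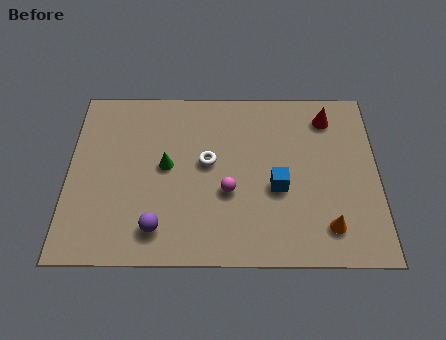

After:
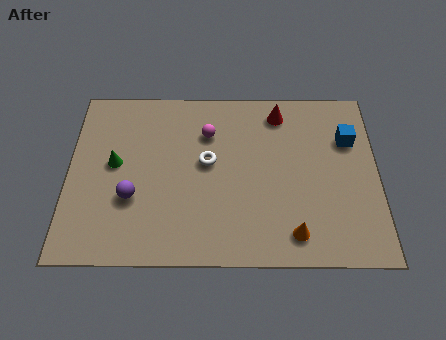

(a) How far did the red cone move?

1.9

From (10.1, 6.8) to (8.2, 7.0), the red cone covered √(1.9² + 0.2²) ≈ 1.9 units.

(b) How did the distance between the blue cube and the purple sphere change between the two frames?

+3.9

They were about 5.0 units apart before and 8.9 after — 3.9 units further apart.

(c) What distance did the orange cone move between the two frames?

1.3

The orange cone moved from about (10.0, 1.6) to (8.7, 1.3), a distance of √(1.3² + 0.3²) ≈ 1.3.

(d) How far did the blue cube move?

3.6

From (8.1, 3.4) to (10.9, 5.7), the blue cube covered √(2.8² + 2.3²) ≈ 3.6 units.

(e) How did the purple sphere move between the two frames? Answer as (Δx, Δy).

(-1.0, 1.4)

The purple sphere started near (3.5, 1.5) and ended near (2.5, 2.9).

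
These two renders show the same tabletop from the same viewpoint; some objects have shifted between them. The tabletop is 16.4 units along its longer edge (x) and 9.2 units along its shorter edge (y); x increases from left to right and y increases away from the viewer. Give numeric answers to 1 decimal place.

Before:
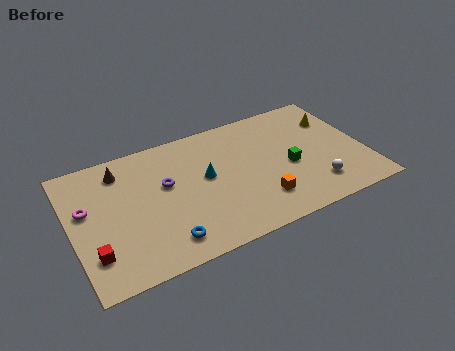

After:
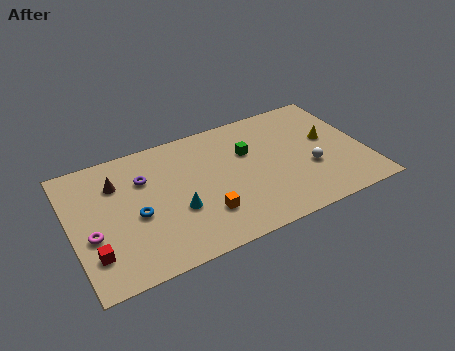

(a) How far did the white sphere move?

1.4

The white sphere was near (13.3, 2.0) before and (13.2, 3.4) after, so it travelled √(0.1² + 1.4²) ≈ 1.4 units.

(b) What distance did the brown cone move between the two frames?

0.9

From (3.0, 7.5) to (2.7, 6.7), the brown cone covered √(0.3² + 0.8²) ≈ 0.9 units.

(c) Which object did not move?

the red cube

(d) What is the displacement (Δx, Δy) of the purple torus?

(-1.1, 0.9)

The purple torus was at about (5.3, 5.5) and moved to about (4.2, 6.4).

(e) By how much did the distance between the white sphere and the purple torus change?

+0.8

The distance was about 8.7 in the first image and 9.5 in the second, so they moved 0.8 units further apart.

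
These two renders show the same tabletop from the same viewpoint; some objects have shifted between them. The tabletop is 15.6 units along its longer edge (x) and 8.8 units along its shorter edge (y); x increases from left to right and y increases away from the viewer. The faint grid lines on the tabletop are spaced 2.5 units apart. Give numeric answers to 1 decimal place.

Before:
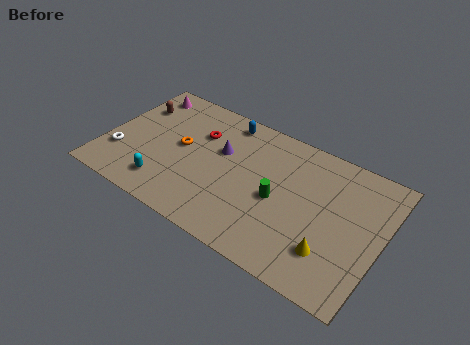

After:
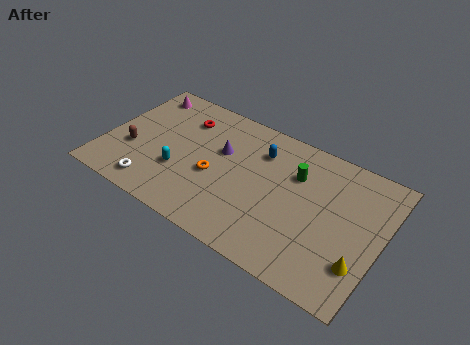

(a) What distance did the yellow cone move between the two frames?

1.6

The yellow cone moved from about (13.1, 2.3) to (14.7, 2.4), a distance of √(1.6² + 0.1²) ≈ 1.6.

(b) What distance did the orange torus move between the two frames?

2.3

The orange torus was near (4.2, 4.7) before and (6.3, 3.7) after, so it travelled √(2.1² + 1.0²) ≈ 2.3 units.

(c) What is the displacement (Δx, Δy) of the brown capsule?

(0.4, -3.1)

The brown capsule was at about (1.2, 6.3) and moved to about (1.6, 3.2).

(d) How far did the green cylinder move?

2.2

The green cylinder moved from about (9.9, 4.0) to (10.6, 6.1), a distance of √(0.7² + 2.1²) ≈ 2.2.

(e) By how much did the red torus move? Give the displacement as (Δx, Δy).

(-1.0, 0.6)

The red torus started near (5.0, 6.1) and ended near (4.0, 6.7).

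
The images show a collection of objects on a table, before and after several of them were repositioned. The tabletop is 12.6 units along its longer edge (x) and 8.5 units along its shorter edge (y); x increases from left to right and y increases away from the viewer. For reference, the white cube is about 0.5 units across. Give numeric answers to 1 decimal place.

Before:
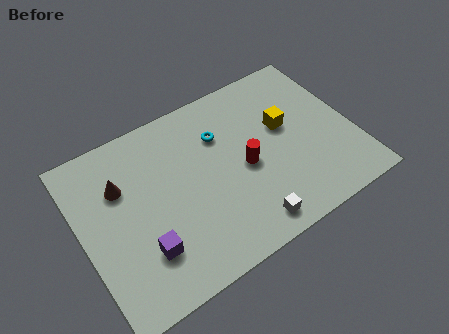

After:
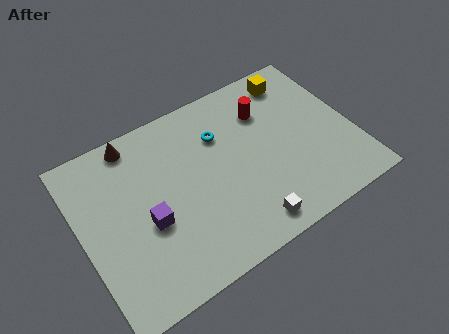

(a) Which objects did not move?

the cyan torus and the white cube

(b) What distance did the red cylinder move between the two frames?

2.7

The red cylinder moved from about (7.5, 3.9) to (8.9, 6.2), a distance of √(1.4² + 2.3²) ≈ 2.7.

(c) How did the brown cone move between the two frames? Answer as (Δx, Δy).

(0.9, 1.8)

From the two frames, the brown cone sits at roughly (2.0, 5.8) before and (2.9, 7.6) after.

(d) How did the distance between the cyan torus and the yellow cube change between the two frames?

+0.9

The distance was about 3.1 in the first image and 4.0 in the second, so they moved 0.9 units further apart.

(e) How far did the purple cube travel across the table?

1.3

From (2.5, 2.3) to (2.9, 3.5), the purple cube covered √(0.4² + 1.2²) ≈ 1.3 units.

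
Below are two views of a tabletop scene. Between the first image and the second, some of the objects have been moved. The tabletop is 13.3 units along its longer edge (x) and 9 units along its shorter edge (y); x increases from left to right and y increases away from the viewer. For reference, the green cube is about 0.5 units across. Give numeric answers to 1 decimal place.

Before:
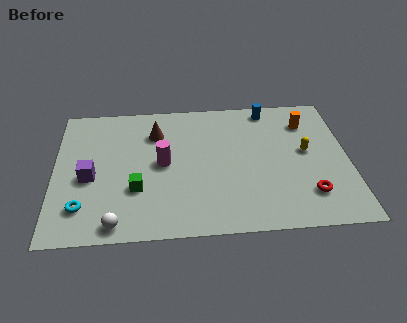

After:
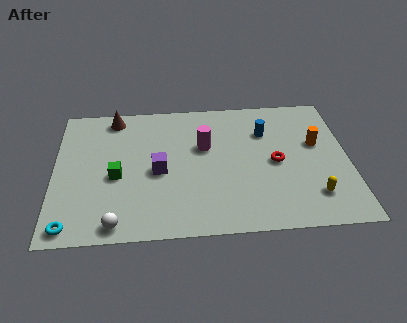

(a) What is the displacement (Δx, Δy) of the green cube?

(-0.9, 0.9)

The green cube was at about (3.7, 3.0) and moved to about (2.8, 3.9).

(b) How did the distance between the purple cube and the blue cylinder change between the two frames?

-3.8

The distance was about 9.2 in the first image and 5.4 in the second, so they moved 3.8 units closer together.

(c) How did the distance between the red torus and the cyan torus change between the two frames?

-0.3

They were about 10.1 units apart before and 9.8 after — 0.3 units closer together.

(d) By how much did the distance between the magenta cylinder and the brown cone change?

+2.6

The distance was about 2.1 in the first image and 4.7 in the second, so they moved 2.6 units further apart.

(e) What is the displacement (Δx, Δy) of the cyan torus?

(-0.5, -1.1)

The cyan torus was at about (1.3, 2.0) and moved to about (0.8, 0.9).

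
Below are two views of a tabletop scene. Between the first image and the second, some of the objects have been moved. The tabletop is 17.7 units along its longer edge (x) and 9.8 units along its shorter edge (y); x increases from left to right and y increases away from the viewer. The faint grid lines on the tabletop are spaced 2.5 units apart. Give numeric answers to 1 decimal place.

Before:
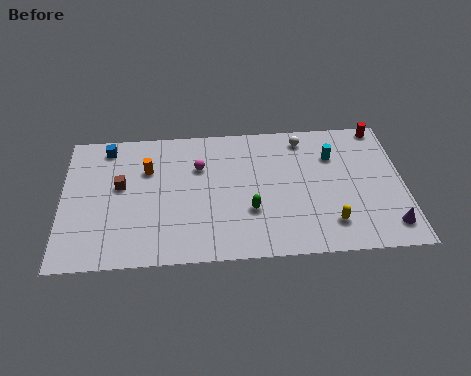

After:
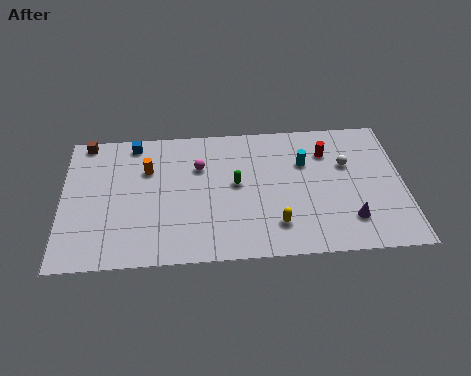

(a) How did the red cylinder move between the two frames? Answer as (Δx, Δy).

(-2.9, -1.7)

From the two frames, the red cylinder sits at roughly (16.7, 9.0) before and (13.8, 7.3) after.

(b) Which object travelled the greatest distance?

the brown cube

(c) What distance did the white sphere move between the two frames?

3.0

The white sphere was near (12.6, 8.4) before and (14.8, 6.3) after, so it travelled √(2.2² + 2.1²) ≈ 3.0 units.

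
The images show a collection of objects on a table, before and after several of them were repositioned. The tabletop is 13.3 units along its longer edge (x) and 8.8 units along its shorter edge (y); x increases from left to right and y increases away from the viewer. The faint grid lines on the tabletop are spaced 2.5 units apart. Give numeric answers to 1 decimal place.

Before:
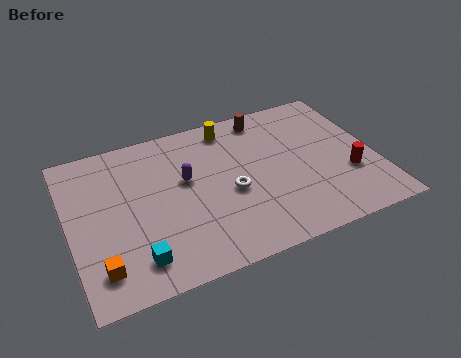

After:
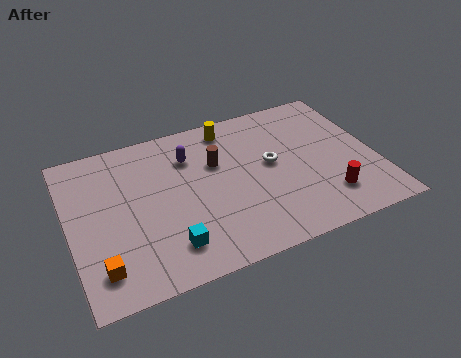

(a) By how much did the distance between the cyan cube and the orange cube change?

+1.4

They were about 1.5 units apart before and 2.9 after — 1.4 units further apart.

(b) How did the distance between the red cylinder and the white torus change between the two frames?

-1.7

Before: roughly 5.2 units apart; after: 3.5. That's 1.7 units closer together.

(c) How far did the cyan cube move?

1.4

From (2.6, 1.6) to (4.0, 1.8), the cyan cube covered √(1.4² + 0.2²) ≈ 1.4 units.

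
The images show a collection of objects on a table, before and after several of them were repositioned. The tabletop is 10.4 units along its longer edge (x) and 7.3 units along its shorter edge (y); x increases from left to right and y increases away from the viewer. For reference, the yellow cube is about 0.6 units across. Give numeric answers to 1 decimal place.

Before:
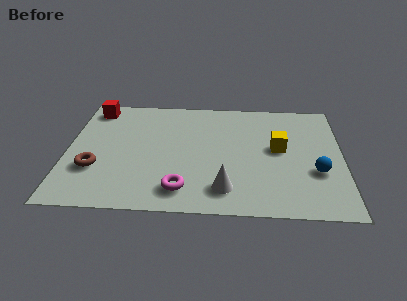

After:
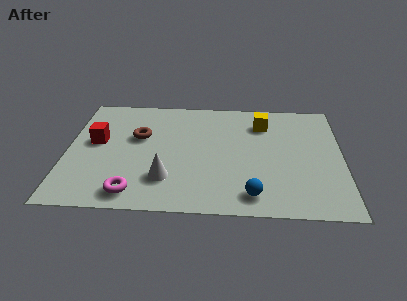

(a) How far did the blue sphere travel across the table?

2.8

From (9.4, 2.6) to (7.0, 1.1), the blue sphere covered √(2.4² + 1.5²) ≈ 2.8 units.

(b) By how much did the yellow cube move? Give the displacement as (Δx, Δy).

(-0.6, 1.6)

The yellow cube started near (8.0, 4.0) and ended near (7.4, 5.6).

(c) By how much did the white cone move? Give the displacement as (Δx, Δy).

(-2.2, 0.5)

The white cone started near (6.0, 1.4) and ended near (3.8, 1.9).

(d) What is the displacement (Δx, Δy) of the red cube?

(0.2, -2.2)

The red cube was at about (0.9, 6.3) and moved to about (1.1, 4.1).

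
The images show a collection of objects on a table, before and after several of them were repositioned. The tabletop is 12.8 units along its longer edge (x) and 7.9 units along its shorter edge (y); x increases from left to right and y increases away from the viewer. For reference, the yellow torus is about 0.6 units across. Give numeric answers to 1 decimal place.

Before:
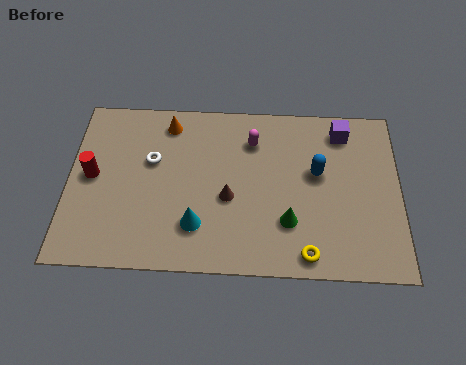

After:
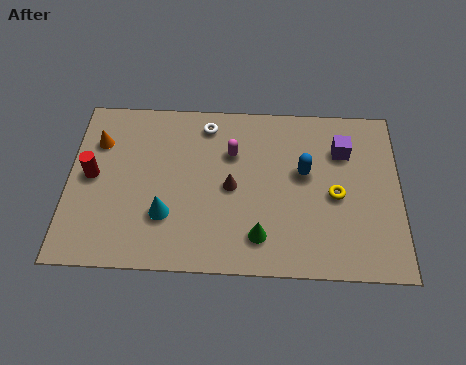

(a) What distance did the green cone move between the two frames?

1.3

The green cone was near (8.5, 2.3) before and (7.4, 1.6) after, so it travelled √(1.1² + 0.7²) ≈ 1.3 units.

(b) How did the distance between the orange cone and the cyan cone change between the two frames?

-0.6

They were about 4.9 units apart before and 4.3 after — 0.6 units closer together.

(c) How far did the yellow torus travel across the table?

2.9

The yellow torus was near (9.2, 0.9) before and (10.3, 3.6) after, so it travelled √(1.1² + 2.7²) ≈ 2.9 units.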